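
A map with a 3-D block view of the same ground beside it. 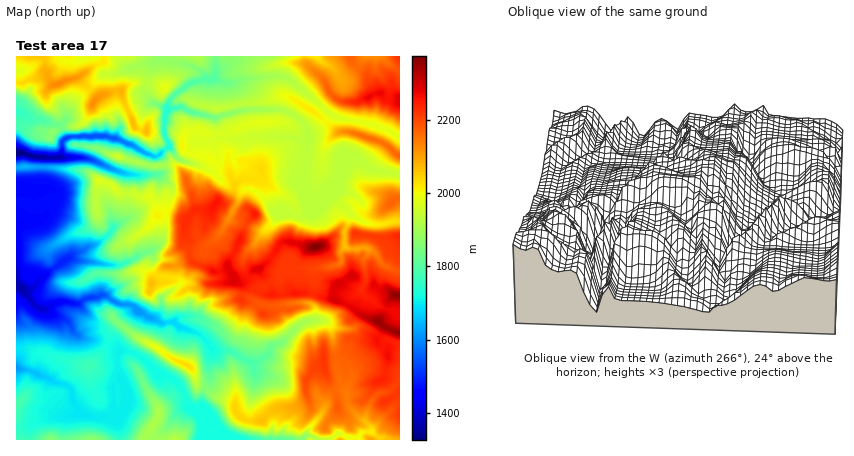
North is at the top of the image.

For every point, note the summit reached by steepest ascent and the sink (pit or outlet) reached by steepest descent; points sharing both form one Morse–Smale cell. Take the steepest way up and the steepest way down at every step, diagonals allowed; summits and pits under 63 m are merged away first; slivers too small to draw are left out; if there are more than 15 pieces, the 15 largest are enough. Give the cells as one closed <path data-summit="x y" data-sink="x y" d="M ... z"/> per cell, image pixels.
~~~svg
<path data-summit="316 246" data-sink="16 152" d="M216 79l-14 0-10 3-22 18-6 24 0 10 5 12-11 10-8-1-18-10-26-9-40 2-6-13-18-5-10 0-16-9 0 55 36 1 32 4 8 3 6 7 14 4 8 8 12 0 6 4 12-1 8 20 10-5 18 9-1 16 6 24-17 6-10 1-12 15-2 8-12 4-5 6-4 10-6 4 13-5 26 14 12-1 8 6 18 6 11 14-2 34-7 14-2 16 3 12-1 16 128 0 8-7 12 7 50 0 0-57-10 8-10 2-6 5-10 23-16-15-1-12-5-8-5-18-6-40-5-7-12-1 2-6-2-8-6-3-38 3-12-3-3-5 3-9 18-8 10-15 4-2 8 4 12 1 30-5 1-12 3-5 28 3 12 15 16 6 0-49-16 2-20-2-14-8-18-19-22 9-4-4-3-12 6-46-4-18-7-6-14-8-44 1-7-25z"/><path data-summit="316 246" data-sink="16 286" d="M52 167l-36 1 0 180 12 1 8 4 8-1 16 8 28 6 12-10 7-12-16-4 5-1 12-6 7-11-2-4 15-8 5-10 5-6 12-4 2-8 12-15 10-1 17-6-6-24 1-16-18-9-10 5-8-20-12 1-6-4-12 0-8-8-14-4-6-7-8-3z"/><path data-summit="58 84" data-sink="16 152" d="M214 56l-198 0 0 54 16 10 10 0 18 5 15-23 25-25 56-16-7 11-4 16 0 6 7 10-9 8-5 24-6 8 12 9 14 3 11-10-5-12 0-10 6-24 22-18 10-3 10 1 3-2z"/><path data-summit="400 98" data-sink="16 152" d="M400 56l-170 0-2 8-12 7-2 7 12 5 6 0 12-4 38-3 12 7 38 32 10 4 30 5 28 13z"/><path data-summit="400 156" data-sink="16 152" d="M282 76l-38 3-15 5 6 6 5 21 44-1 14 8 7 6 4 18-6 46 3 12 4 4 8-3 19-21 4-8 0-8 7-2 6-4 2 0 14 11 30 5 0-37-28-13-30-5-10-4-38-32z"/><path data-summit="188 366" data-sink="16 152" d="M136 309l-12 5-8 6 1 2-7 10-3 12 13 7 8 0 10 4 20 20 6 0 12 6 8 11 4 14 12 9 2-19 7-14 2-34-11-14-18-6-8-6-12 1z"/><path data-summit="176 440" data-sink="16 152" d="M128 351l-8 0-3 7 1 12 11 30-4 10-8 10 2 20 81 0 3-8-1-12-3-6-11-8-2-10-7-12-9-7-12-2-14-16z"/><path data-summit="94 102" data-sink="16 152" d="M156 61l-56 16-25 25-15 24 5 10 3 2 38-2 26 9 6-9 5-24 9-8-7-10 0-6 4-16z"/><path data-summit="378 322" data-sink="16 152" d="M346 247l-5 5-1 12-26 6 0 20-3 10 5 12-2 8 12 1 8 6 10 2 22-1 34 18 0-32-22-9-17-15 5-10-2-22 4-4 0-4-18-1z"/><path data-summit="400 296" data-sink="16 152" d="M330 324l-1 2 4 12 4 30 3 14 7 12 1 12 16 15 10-23 6-5 10-2 10-9 0-36-34-18-22 1z"/><path data-summit="392 202" data-sink="16 152" d="M356 158l-15 6-2 12-19 22 12-3 18 19 16 9 18 1 16-3 0-47-30-5z"/><path data-summit="316 246" data-sink="16 152" d="M108 345l-2 1-6 10-12 10-1 14-3 6-4 6-6 1-2 5 10 16 10 3 16-1 8 4 9-10 4-10-11-30-1-12 2-8z"/><path data-summit="92 440" data-sink="16 152" d="M82 413l-38 6-12 7-16 2 0 12 103 0-3-20-8-4-16 1z"/><path data-summit="400 296" data-sink="16 152" d="M292 264l-6 2-10 15-18 9-3 8 3 5 12 3 22-3 19 1 3-14 0-20-16-2z"/><path data-summit="316 246" data-sink="16 368" d="M28 349l-12 1 0 18 16 3 24 12 8 1 7 6 1 4 8-2 4-6 3-6 1-14-28-6-16-8-8 1z"/>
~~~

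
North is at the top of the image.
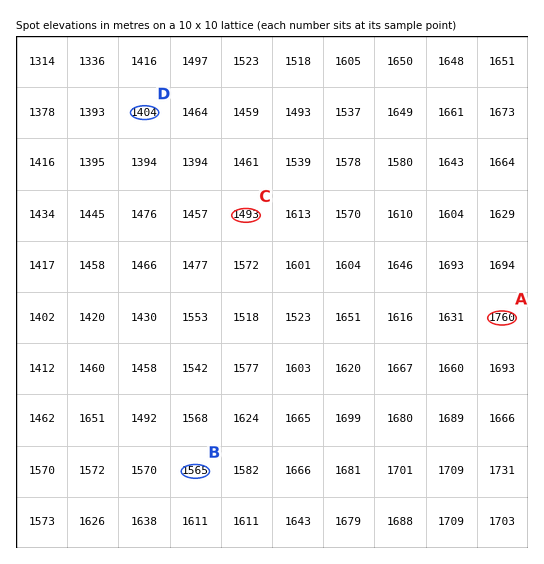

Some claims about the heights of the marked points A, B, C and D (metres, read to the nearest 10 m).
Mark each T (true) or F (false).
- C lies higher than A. F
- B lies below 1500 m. F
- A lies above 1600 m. T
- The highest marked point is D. F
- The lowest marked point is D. T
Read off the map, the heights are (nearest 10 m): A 1760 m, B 1560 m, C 1490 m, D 1400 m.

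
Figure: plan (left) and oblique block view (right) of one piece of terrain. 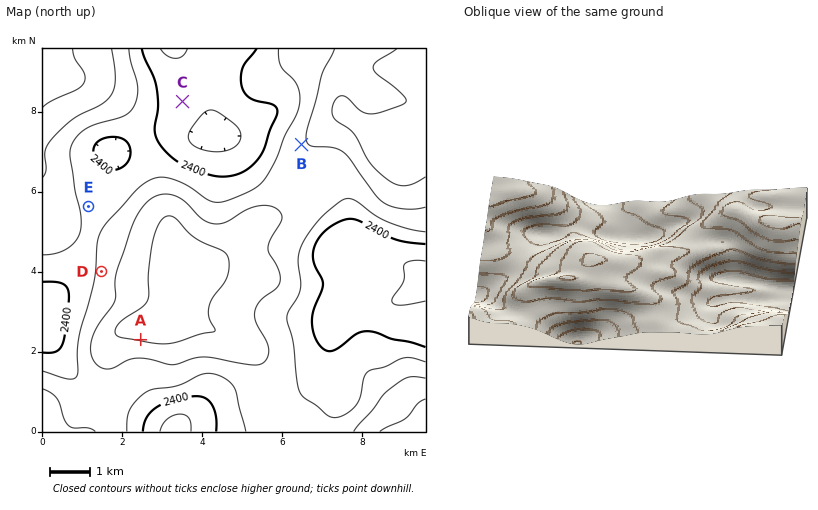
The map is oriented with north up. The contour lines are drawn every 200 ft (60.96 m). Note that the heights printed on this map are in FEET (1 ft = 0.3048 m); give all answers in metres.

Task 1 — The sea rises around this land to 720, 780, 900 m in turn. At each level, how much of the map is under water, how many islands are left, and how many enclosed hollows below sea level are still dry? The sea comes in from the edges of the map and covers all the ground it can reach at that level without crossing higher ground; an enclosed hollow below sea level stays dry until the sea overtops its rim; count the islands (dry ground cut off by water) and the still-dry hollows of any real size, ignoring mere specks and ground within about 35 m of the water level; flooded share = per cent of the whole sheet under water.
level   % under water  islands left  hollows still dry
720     16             0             0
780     36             0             0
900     83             1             0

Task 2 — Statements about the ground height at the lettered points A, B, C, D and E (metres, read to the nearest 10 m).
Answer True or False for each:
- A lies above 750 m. True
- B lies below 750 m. False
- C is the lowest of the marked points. True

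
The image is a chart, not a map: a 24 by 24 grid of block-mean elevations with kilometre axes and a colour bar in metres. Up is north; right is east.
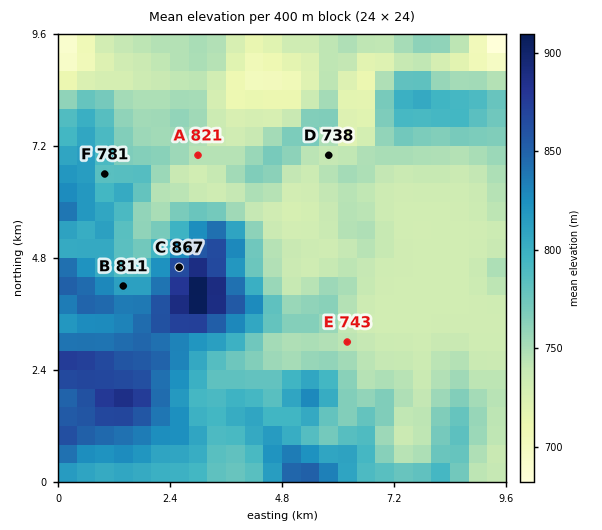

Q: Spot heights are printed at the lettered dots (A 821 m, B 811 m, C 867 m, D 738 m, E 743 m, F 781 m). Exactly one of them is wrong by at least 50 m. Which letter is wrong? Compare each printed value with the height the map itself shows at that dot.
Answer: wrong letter A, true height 746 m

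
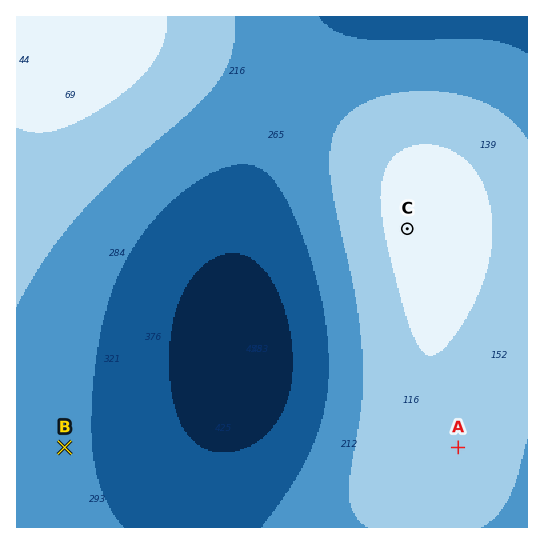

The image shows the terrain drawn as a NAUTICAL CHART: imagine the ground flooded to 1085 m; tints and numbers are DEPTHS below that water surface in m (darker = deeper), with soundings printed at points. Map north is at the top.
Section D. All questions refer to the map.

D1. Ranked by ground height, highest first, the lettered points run C A B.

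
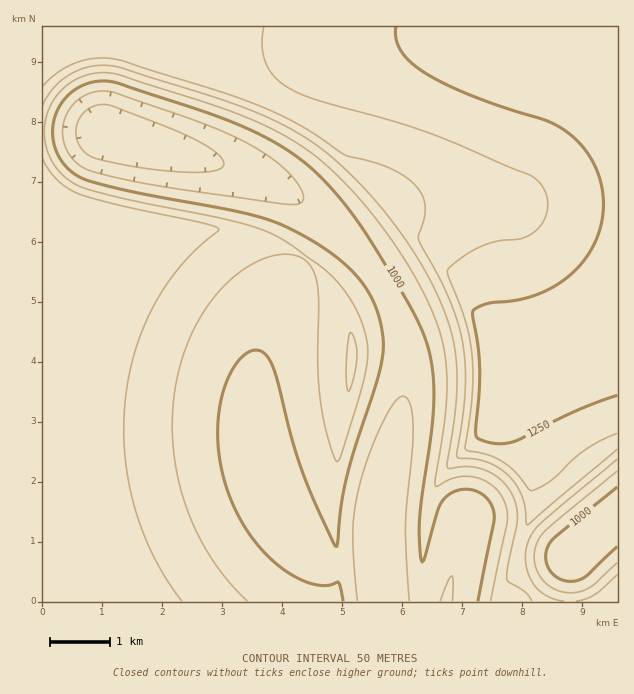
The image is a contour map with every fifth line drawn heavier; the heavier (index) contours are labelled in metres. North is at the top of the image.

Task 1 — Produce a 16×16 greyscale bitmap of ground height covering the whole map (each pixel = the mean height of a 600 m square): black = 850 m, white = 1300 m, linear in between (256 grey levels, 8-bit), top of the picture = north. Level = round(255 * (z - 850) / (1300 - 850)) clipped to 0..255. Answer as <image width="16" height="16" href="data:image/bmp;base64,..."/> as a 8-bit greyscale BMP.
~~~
<image width="16" height="16" href="data:image/bmp;base64,Qk02BQAAAAAAADYEAAAoAAAAEAAAABAAAAABAAgAAAAAAAABAAATCwAAEwsAAAABAAAAAAAAAAAAAAEBAQACAgIAAwMDAAQEBAAFBQUABgYGAAcHBwAICAgACQkJAAoKCgALCwsADAwMAA0NDQAODg4ADw8PABAQEAAREREAEhISABMTEwAUFBQAFRUVABYWFgAXFxcAGBgYABkZGQAaGhoAGxsbABwcHAAdHR0AHh4eAB8fHwAgICAAISEhACIiIgAjIyMAJCQkACUlJQAmJiYAJycnACgoKAApKSkAKioqACsrKwAsLCwALS0tAC4uLgAvLy8AMDAwADExMQAyMjIAMzMzADQ0NAA1NTUANjY2ADc3NwA4ODgAOTk5ADo6OgA7OzsAPDw8AD09PQA+Pj4APz8/AEBAQABBQUEAQkJCAENDQwBEREQARUVFAEZGRgBHR0cASEhIAElJSQBKSkoAS0tLAExMTABNTU0ATk5OAE9PTwBQUFAAUVFRAFJSUgBTU1MAVFRUAFVVVQBWVlYAV1dXAFhYWABZWVkAWlpaAFtbWwBcXFwAXV1dAF5eXgBfX18AYGBgAGFhYQBiYmIAY2NjAGRkZABlZWUAZmZmAGdnZwBoaGgAaWlpAGpqagBra2sAbGxsAG1tbQBubm4Ab29vAHBwcABxcXEAcnJyAHNzcwB0dHQAdXV1AHZ2dgB3d3cAeHh4AHl5eQB6enoAe3t7AHx8fAB9fX0Afn5+AH9/fwCAgIAAgYGBAIKCggCDg4MAhISEAIWFhQCGhoYAh4eHAIiIiACJiYkAioqKAIuLiwCMjIwAjY2NAI6OjgCPj48AkJCQAJGRkQCSkpIAk5OTAJSUlACVlZUAlpaWAJeXlwCYmJgAmZmZAJqamgCbm5sAnJycAJ2dnQCenp4An5+fAKCgoAChoaEAoqKiAKOjowCkpKQApaWlAKampgCnp6cAqKioAKmpqQCqqqoAq6urAKysrACtra0Arq6uAK+vrwCwsLAAsbGxALKysgCzs7MAtLS0ALW1tQC2trYAt7e3ALi4uAC5ubkAurq6ALu7uwC8vLwAvb29AL6+vgC/v78AwMDAAMHBwQDCwsIAw8PDAMTExADFxcUAxsbGAMfHxwDIyMgAycnJAMrKygDLy8sAzMzMAM3NzQDOzs4Az8/PANDQ0ADR0dEA0tLSANPT0wDU1NQA1dXVANbW1gDX19cA2NjYANnZ2QDa2toA29vbANzc3ADd3d0A3t7eAN/f3wDg4OAA4eHhAOLi4gDj4+MA5OTkAOXl5QDm5uYA5+fnAOjo6ADp6ekA6urqAOvr6wDs7OwA7e3tAO7u7gDv7+8A8PDwAPHx8QDy8vIA8/PzAPT09AD19fUA9vb2APf39wD4+PgA+fn5APr6+gD7+/sA/Pz8AP39/QD+/v4A////AJ+dmI5/bV5WRSdCPW2JZX2fnJSFcl5RUEInSj1fhEdJnpqPfWdUTFNFKE9FWKJ7TJ6Yi3hgT0xaUytNd43IvomemIp0XU1PY2c0RZ/g4NXGn5iKdV5PU2p6Q0SS7fDq4aCajXljVFdthlJKj+32+fainZKAa1xcbYJWVqDr8PX6pKGYiXdoY25vUmy+3+Lp86akn5SGd3BpU1qSxM7R2+moqKGTgm9ZR057qLjAxNDilGhOPTMvMkRxnqu2v8TP4lIZEBIbLEl4qLK6wsrQ2uhOFRwyTXGdu8LIztXc4unxjmBxk62+xsvS2N/m7PD096yusre8wsnQ2N/n7fL29/Y="/>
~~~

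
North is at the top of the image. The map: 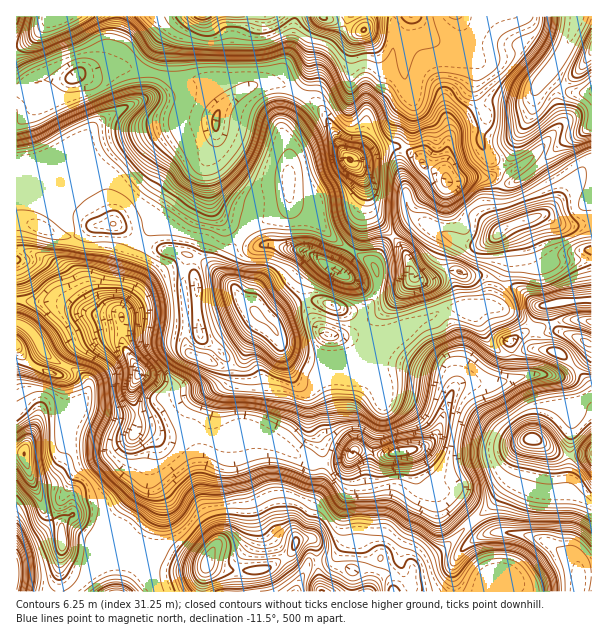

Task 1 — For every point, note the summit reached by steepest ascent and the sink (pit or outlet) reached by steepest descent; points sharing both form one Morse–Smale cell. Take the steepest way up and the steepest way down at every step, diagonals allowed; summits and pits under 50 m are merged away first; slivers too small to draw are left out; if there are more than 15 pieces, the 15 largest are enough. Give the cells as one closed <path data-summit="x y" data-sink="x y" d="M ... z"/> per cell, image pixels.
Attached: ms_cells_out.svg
<path data-summit="257 314" data-sink="350 159" d="M126 67l-12 0-22 6-11 0-12 6-21 0-32 11 0 132 20 2 21 11 8 1 12-1 15-9 21-3 13 7 18 16 42 8 1 6-3 6-2 13 4 24 0 42 6 10 32 12 12-3 8-8 16-38-22-22-12-21 0-12 9-20 7-9 12-10 27-12 7-6 2-7 6 6 18 5 6 15 16 16 33 19 5 6 4 9-2 19-3 6-11 10-18 0-24-9-18 0-23 12-9 10 7 10 6 17 10 10 10 6 12 6 8 0 15-8 7 2 29 19 10 11 1-13-3-11-6-10-9-8 2-2 27-20 50-24 27 0 16-2 3-3 7-21-10-5-24-1-7-5-9 0-21 11-9-2-5-4-10-25-31-36-5-11-2-21-6-13-14-14-9-15-9-22-16-19-31-16-21 0-20 7-15 12-2-8-11-15-36 0-15-6z"/><path data-summit="323 17" data-sink="350 159" d="M479 16l-362 0-1 13-7 28-7 7-20 8 10 1 13-5 21-1 35 7 15 6 36 0 11 15 2 8 6-6 18-11 11-2 21 0 31 16 12 11 16 36 10 13 10-2 18-8 20-4 21 11 6 9 18 8 4 7 11 0 15-5 15 2 14-11-16-14-5-9 0-10 6-18-12-21 1-29-9-10-19-8 13-4 8-8 11-18z"/><path data-summit="257 314" data-sink="138 374" d="M20 222l-4 2 1 76 19 2 20-1 39 13 26 1 1 29 17 27-7 18 6 25-1 14 10 2 15 6 35-3 19 6 14-1 6-5 13 0 23 7 40 23 10-1 0-16-12-21 0-17-3-15-13-15-11-22-3-17-11-15-9-6-16 38-11 10-9 1-9-3-11-6-12-3-5-5-5-71 2-13 3-6-1-6-42-8-18-16-13-7-21 3-15 9-12 1-8-1-21-11z"/><path data-summit="24 453" data-sink="138 374" d="M20 300l-4 0 0 153 9 3 6 24 9 17 3 12 8 9 11 8 6-9 7-1 29 10 16 2 14 10 20-26 2-18-6-14 2-36-16-13 2-17-6-25 7-18-17-27 0-26-2-4-25 0-12-2-27-11-20 1z"/><path data-summit="207 564" data-sink="138 374" d="M140 428l-3 0-1 3 16 13-2 36 6 14 0 13-4 8-19 24 9 9 4 10 6 6 16 6 32 0 4-2 3-4 15 6 35 1 12-3 16-10 9-9 2-12 12-19 12-32 1-23-9 0-40-23-23-7-13 0-6 5-14 1-19-6-35 3z"/><path data-summit="257 314" data-sink="401 452" d="M465 307l-19 1-23 11-34 18-22 17 9 8 6 10 3 11-1 13-10-11-29-19-7-2-15 8-8 0-22-12-11-12 12 30 13 15 3 15 0 17 10 16 3 22 21-1 10-11 38 3 33-8 11-11 14-39 8-11 10-3 27 2 17-6 0-24-9 0-8-5-8-10-13-27z"/><path data-summit="591 453" data-sink="401 452" d="M542 349l-15 0-14 5-1 24-3 2-14 4-27-2-10 3-8 11-14 39-11 11-16 4 3 3 8 27 8 8 21 8 24 24 20-16 17-22 4-8 6-22 10-13 6 0 16 12 14 5 18 0 8-3 0-63-8-12-21-23z"/><path data-summit="207 564" data-sink="401 452" d="M410 451l-18 3-38-3-10 11-22 2 0 15-4 16-10 23-12 19 1 4 12-3 7 7 5 47 6 0 4-4 9-21 10-5 10 3 6 5 2 14 0 8 18-18 6 0 18 9 2-13 7-8 25-14 30-27-25-25-21-8-8-8z"/><path data-summit="501 230" data-sink="350 159" d="M398 146l-20 4-26 11 12 18 4 25 5 11 31 36 10 25 5 4 9 2 21-11 9 0 7 5 18 0 17 6 6-18-1-15-6-13 0-3 6-5-6-18 0-19 5-9-7-6-24 0-15 5-11 0-4-7-18-8-6-9z"/><path data-summit="257 314" data-sink="336 270" d="M290 199l-2 7-7 6-32 16-14 15-9 20 0 12 12 21 29 28 21-17 14-6 18 0 24 9 21-2 8-8 5-12 0-13-4-9-9-8-29-17-16-16-6-15-18-5z"/><path data-summit="323 17" data-sink="578 17" d="M576 16l-96 0-11 20-8 8-13 4 19 8 9 10-1 29 12 21-6 18 0 10 5 9 12 11 5 2 5-5 9-24 15-26 3-21 6-10 23-27 10-23 3-9z"/><path data-summit="591 453" data-sink="578 591" d="M536 439l-6 0-7 7-11 31-19 27-19 17 11 13 22-2 35 8 28 16 8 11 1 10 12-1 1-121-32-1z"/><path data-summit="257 314" data-sink="578 17" d="M591 16l-14 1-3 13-10 23-26 31-4 12-2 15-15 26-9 24-6 6 8 6-6 7 2 2 7 0 14-7 36-33 15-6 14-11z"/><path data-summit="501 230" data-sink="138 374" d="M546 216l-9 0-25 8-13 9 7 24 0 7-6 18 21 8 16 16 54-6 1-76-26 2-12-4z"/><path data-summit="24 453" data-sink="578 591" d="M507 532l-13 0-15 4-21 18-6 12 3 26 123-1 0-24-8-11-28-16z"/>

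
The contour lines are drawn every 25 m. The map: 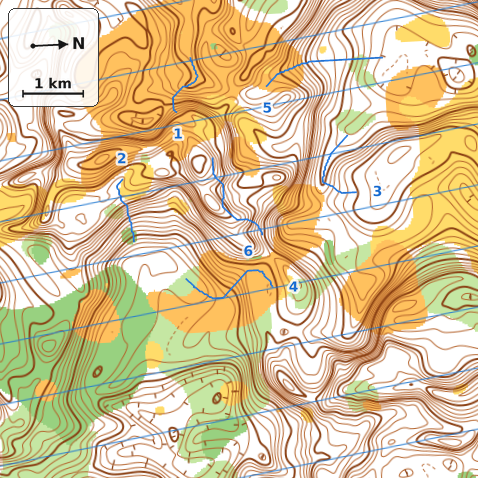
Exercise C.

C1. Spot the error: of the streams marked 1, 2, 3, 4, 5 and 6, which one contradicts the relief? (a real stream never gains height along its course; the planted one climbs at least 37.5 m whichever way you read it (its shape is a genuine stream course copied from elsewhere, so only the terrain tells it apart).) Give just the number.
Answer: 6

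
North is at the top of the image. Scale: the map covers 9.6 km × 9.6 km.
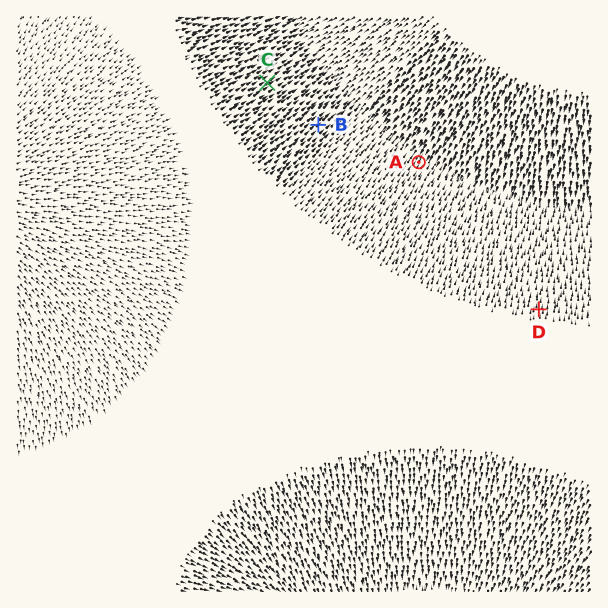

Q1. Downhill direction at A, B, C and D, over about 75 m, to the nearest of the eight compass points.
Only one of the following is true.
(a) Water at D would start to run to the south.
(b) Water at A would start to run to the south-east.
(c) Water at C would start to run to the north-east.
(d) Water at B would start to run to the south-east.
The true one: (c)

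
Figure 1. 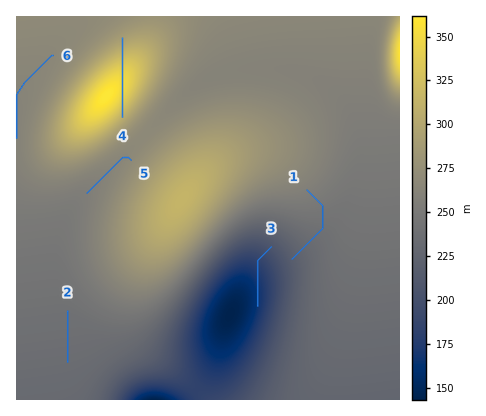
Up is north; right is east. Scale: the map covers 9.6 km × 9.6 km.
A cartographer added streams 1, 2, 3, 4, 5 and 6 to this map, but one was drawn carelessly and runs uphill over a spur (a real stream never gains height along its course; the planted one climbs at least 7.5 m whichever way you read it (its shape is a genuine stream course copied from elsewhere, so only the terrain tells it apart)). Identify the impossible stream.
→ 4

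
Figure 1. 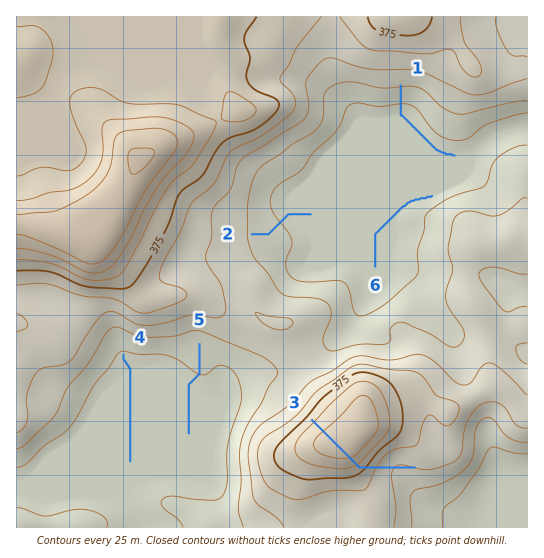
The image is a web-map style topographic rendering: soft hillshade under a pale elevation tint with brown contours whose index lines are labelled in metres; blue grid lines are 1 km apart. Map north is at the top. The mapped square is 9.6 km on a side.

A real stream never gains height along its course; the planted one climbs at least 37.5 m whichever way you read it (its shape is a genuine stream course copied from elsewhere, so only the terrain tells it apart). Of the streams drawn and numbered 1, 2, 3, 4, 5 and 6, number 3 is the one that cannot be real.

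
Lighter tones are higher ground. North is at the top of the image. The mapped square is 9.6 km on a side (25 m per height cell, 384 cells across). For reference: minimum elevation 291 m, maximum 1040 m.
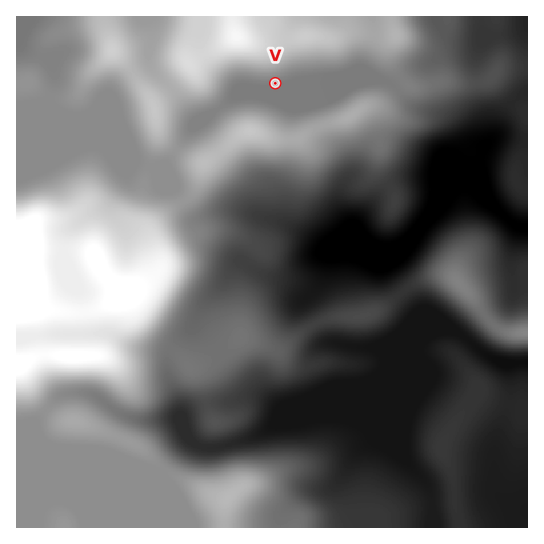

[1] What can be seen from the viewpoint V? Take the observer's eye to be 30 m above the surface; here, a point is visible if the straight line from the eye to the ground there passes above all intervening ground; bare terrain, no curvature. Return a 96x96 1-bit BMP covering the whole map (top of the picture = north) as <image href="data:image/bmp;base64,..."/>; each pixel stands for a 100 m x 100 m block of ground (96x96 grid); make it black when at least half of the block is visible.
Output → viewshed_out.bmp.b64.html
<image width="96" height="96" href="data:image/bmp;base64,Qk2+BAAAAAAAAD4AAAAoAAAAYAAAAGAAAAABAAEAAAAAAIAEAAATCwAAEwsAAAIAAAAAAAAA////AAAAAAAAAAAAAAAAAAAAAAAAAAAAAAAAAAAAAAAAAAAAAAAAAAAAAAAAAAAAAAAAAAAAAAAAAAAAAAAAAAAAAAAAAAAAAAAAAAAAAAAAAAAAAAAAAAAAAAAAAAAAAAAAAAAAAAAAAAAAAAAAAAAAAAAAAAAAAAAAAAAAAAAAAAAAAAAAAAAAAAAAAAAAAAAAAAAAAAAAAAAAAAAAAAAAAAAAAAAAAAAAAAAAAAAAAAAAAAAAAAAAAAAAAAAAAAAAAAAAAAAAAAAAAAAAAAAAAAAAAAAAAAAAAAAAAAAAAAAAAAAAAAAAAAAAAAAAAAAAAAAAAAAAAAAAAAAAAAAAAAAAAAAAAAAAAAAAAAAAAAAAAAAAAAAAAAAAAAAAAAAAAAAAAAAAAAAAAAAAAAAAAAAAAAAAAAAAAAAAAAAAAAAAAAAAAAAAAAAAAAAAAAAAAAAAAAAAAAAAAAAAAAAAAAAAAAAAAAAAAAAAAAAAAAAAAAAAAAAAAAAAAAAAAAAAAAAAAAAAAAAAAAAAAAAAAAAAAAAAAAAAAAAAAAAAAAAAAAAAAAAAAAAAAAAAAAAAAAAAAAAAAAAAAAAAAAAAAAAAAAAAAAAAAAAAAAAAAAAAAAAAAAAAAAAAAAAAAAAAAAAAAAAAAAAAAAAAAAAAAAAAAAAAAAAAAAAAAAAAAAAAAAAAAAAAAAAAAAAAAAAAAAAAAABgAAAAAAAAAAAAAAAwAAAAAAAAAAAAAAAwAAAAAAAAAAAAAAA4AAAAAAAAAAAAAAA4AAAAAAAAAAAAAAA8AAAAAAAAAAAAAAA8AAAAAAAAAAAAAAA+AAAAAAAAAAAAAAA/AAAAAAAAAAAAAAA/wAAAAAAAAAAAAAA//AAAAAAAAAAAAAD//AAAAAAAAAAAAAA//gAAAAAAAAAAAAAf/gAAAAAAAAAAAACf/wAAAAAAAAAAAAD//4AAAAAAAAAAAAAfj8AAAAAAAAAAAAAAD8AAAAAAAAAAAAAAD8AAAAAAAAAAAAAAD8AAAAAAAAAAAAAAAwAAAAAAAAAAAAAAAAAAAAAAAAAAAAAAAAAAAAAAAAAAAAAAAAAAAAAAAAAAAAAAAAAAAAAAAAAAAAAAAAAAAAAAAAAAAAAAAAAAAAAAAAAAAAAAAAAMAAAAAAAAAAAAAAAeAAAAAAAAAAAAAAAfAAB4AAAAAAAAAAAfAAP+AAAAAAAAAAAfwB//gAAAAAAAAAA/4P//+AAAAAAAAAA/+f///gAAAAAAAAA/j////wAAAAAAAAA4H////4AAAAAAAAAAH////8AAAAAAAAAAH////+AAAAAAAAAAH/////BAAAAAAAAAP/////+AAAAAAAAAP/////8AAAAAAAAAP/////4AAAAAAAAAP///+PwAAAAAAAAAD///+HwAAAAAAAAAA///+DwAAAAAAAAAAPgf8D4AAAAAAAAAAAAH4B4AAAAAAAAAAAAAAA4AAAAAAAAAAAAAAAIAAAAAAAAAAAAAAAAAAAAAAAAAAAAAAAAAAAAAAAAAAAAAAAAAAAA="/>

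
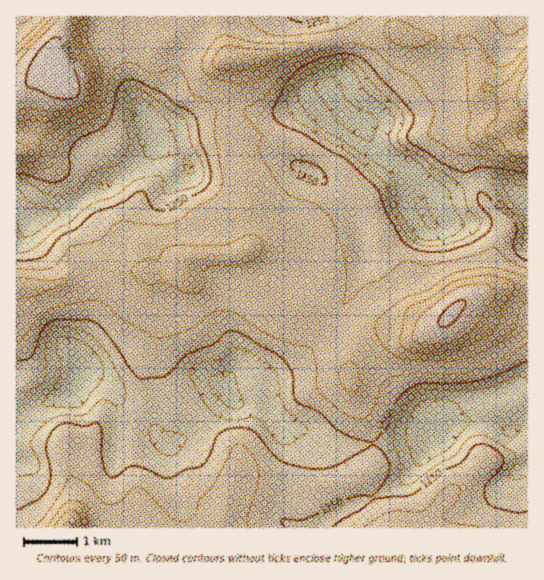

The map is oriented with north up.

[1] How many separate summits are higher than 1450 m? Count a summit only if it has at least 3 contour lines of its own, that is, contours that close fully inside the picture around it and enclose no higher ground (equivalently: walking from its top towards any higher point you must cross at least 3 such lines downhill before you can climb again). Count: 1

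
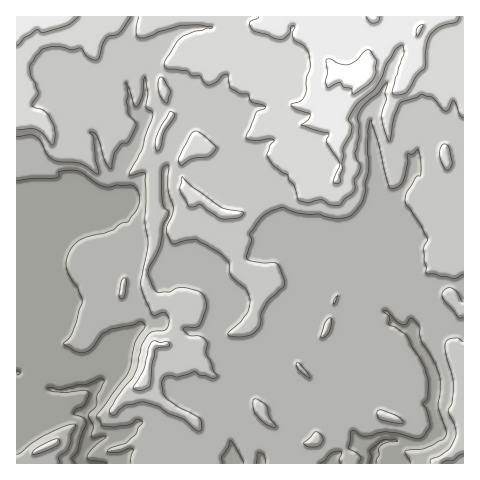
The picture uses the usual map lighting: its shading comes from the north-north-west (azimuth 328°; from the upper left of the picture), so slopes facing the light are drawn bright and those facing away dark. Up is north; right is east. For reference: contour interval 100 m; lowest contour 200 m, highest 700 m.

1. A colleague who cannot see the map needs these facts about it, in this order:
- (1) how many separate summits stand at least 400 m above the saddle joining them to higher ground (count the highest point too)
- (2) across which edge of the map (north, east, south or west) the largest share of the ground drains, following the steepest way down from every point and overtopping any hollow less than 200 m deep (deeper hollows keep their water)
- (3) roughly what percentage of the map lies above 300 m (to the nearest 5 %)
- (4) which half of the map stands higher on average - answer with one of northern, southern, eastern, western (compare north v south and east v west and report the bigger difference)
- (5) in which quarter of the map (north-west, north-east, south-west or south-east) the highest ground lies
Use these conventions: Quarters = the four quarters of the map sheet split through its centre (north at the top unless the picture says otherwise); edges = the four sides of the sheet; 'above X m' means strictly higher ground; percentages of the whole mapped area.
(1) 1 summit rises at least 400 m above its surroundings.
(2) Most of the ground drains across the southern edge.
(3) Ground above 300 m makes up about 85 % of the sheet.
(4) On average the northern half of the map is the higher ground.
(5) The highest ground is in the north-east quarter.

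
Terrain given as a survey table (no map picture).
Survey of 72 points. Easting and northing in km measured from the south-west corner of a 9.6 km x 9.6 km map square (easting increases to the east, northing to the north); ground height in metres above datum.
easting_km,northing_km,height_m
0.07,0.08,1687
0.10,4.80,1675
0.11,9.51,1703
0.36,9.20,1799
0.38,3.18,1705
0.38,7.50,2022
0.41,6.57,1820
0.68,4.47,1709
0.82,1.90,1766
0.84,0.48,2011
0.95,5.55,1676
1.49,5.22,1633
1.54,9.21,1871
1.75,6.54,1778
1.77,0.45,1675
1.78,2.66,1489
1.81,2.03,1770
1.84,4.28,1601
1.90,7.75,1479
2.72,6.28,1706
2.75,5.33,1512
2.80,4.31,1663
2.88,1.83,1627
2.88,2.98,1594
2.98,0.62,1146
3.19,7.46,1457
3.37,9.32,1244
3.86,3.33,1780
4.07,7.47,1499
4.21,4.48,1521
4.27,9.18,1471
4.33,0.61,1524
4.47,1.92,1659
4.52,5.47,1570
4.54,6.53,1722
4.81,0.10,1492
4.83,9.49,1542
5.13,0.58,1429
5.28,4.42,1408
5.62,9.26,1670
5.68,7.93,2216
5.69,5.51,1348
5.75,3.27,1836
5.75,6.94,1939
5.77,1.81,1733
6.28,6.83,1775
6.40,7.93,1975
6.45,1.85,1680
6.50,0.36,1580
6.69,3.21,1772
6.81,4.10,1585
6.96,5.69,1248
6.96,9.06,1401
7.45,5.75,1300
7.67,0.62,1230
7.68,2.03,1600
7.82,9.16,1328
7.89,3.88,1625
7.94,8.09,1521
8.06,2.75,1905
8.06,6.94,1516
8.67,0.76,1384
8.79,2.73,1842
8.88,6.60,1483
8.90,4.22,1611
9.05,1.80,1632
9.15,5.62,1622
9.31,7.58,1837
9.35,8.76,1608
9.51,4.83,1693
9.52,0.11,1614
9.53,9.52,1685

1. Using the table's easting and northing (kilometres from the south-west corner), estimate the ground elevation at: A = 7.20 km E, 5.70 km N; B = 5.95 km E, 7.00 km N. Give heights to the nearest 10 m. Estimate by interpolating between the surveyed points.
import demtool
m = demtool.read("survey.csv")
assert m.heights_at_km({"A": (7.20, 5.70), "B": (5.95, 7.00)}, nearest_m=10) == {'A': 1210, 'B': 2000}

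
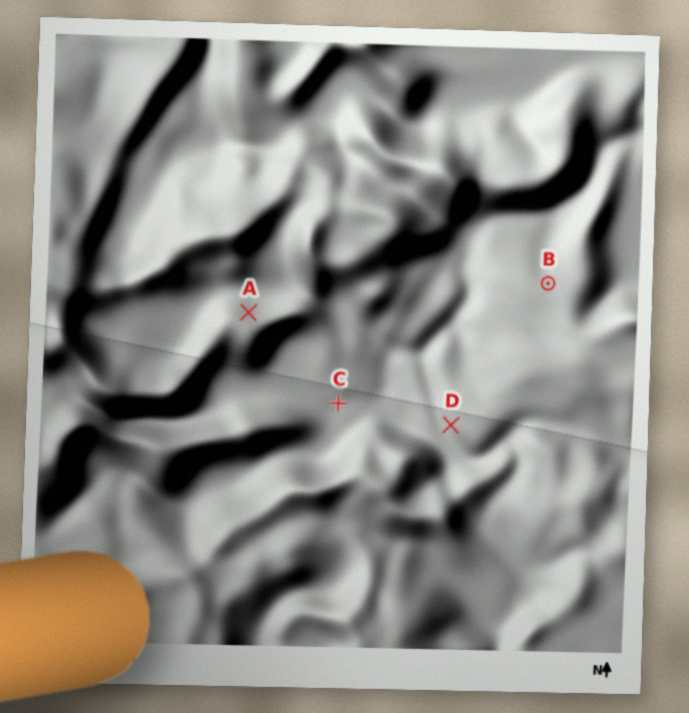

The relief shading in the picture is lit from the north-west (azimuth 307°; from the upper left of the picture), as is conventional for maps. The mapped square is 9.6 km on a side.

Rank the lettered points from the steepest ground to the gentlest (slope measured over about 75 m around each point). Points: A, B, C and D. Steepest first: A D B C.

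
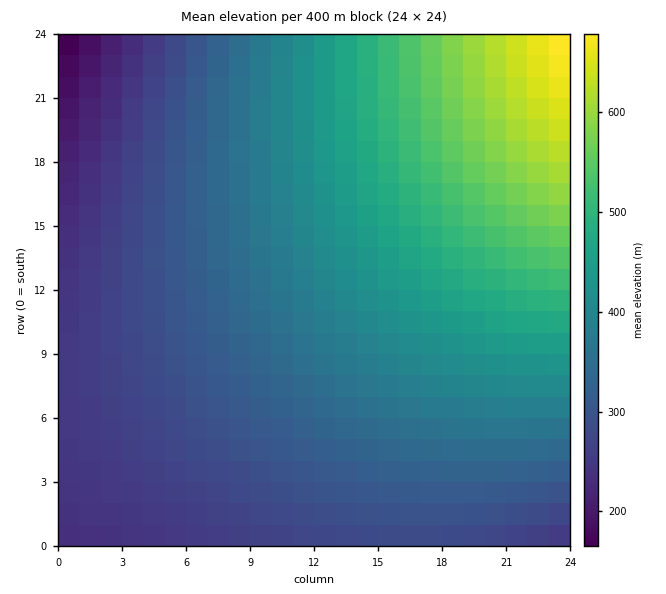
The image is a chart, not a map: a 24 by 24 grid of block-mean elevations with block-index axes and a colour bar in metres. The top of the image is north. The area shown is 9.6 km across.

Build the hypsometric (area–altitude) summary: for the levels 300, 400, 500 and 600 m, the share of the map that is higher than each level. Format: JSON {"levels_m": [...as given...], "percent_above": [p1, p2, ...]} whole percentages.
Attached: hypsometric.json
{"levels_m": [300, 400, 500, 600], "percent_above": [66, 34, 15, 4]}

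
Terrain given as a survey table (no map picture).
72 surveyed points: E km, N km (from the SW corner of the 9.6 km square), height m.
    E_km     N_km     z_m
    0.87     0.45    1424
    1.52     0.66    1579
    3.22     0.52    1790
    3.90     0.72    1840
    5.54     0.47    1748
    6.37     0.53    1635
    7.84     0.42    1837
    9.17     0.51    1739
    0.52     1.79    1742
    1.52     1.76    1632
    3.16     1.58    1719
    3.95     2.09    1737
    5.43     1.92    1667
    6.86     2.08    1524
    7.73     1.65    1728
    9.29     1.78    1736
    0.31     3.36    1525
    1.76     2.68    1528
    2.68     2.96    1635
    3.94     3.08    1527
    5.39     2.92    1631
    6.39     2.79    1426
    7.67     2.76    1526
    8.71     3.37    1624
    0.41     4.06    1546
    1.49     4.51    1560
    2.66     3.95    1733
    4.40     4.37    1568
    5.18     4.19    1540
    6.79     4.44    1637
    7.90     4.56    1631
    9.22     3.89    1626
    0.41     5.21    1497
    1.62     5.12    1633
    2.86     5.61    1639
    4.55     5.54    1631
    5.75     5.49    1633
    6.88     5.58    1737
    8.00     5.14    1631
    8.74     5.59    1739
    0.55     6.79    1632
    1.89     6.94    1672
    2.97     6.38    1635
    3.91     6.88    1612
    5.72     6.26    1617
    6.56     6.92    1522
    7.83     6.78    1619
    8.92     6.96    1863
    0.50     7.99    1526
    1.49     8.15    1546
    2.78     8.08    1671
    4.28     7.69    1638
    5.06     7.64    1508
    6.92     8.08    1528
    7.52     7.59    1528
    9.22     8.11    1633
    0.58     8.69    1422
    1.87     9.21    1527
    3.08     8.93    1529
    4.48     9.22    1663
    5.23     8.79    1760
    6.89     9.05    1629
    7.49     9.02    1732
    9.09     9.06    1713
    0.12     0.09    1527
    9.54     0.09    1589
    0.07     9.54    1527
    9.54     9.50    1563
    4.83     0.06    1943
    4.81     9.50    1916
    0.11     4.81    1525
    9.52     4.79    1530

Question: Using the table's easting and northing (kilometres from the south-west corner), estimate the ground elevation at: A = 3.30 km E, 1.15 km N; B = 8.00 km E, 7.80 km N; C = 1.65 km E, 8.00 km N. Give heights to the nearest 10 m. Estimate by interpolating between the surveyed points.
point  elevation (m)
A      1740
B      1620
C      1620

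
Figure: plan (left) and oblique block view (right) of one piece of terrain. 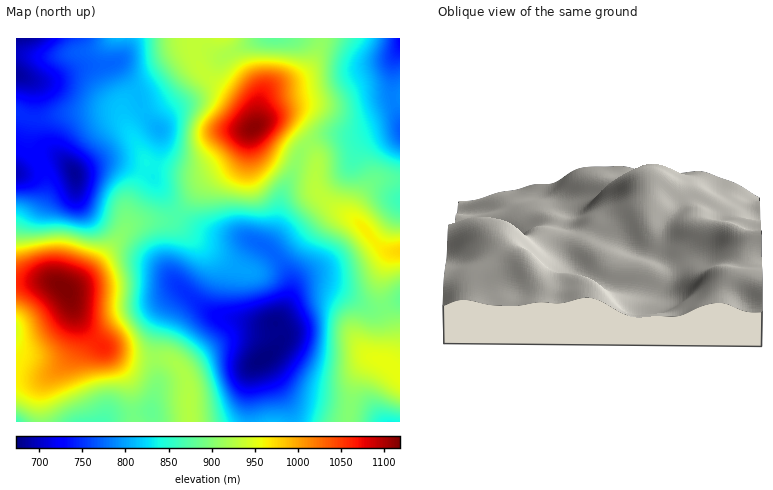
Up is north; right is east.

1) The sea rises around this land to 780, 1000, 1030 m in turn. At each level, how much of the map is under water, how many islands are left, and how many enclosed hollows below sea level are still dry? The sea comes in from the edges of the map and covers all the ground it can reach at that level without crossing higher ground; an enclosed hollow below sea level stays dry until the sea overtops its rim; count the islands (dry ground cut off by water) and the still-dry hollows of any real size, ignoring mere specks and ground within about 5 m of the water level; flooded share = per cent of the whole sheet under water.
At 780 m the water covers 10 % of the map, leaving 0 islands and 1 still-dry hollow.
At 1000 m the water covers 89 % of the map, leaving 1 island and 0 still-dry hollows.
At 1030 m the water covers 92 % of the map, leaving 1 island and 0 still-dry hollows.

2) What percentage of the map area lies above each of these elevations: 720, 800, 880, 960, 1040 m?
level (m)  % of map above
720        94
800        72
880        47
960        17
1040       7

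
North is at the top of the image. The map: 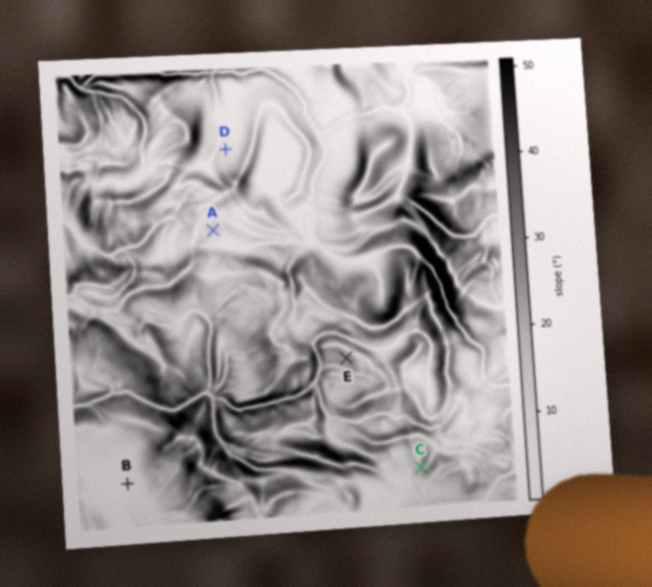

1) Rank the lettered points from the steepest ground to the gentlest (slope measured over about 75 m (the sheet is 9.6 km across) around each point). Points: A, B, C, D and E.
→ E C A D B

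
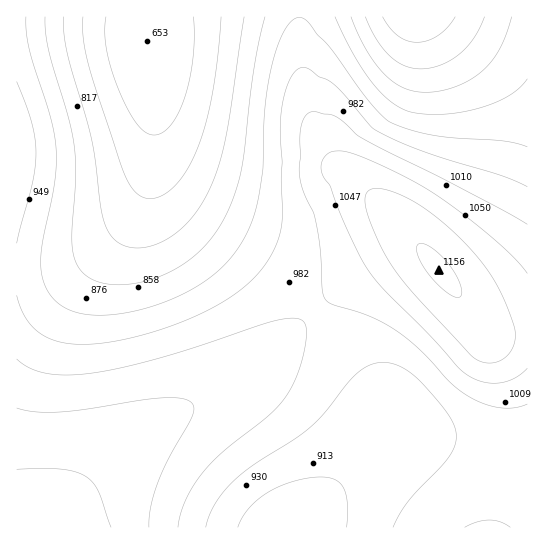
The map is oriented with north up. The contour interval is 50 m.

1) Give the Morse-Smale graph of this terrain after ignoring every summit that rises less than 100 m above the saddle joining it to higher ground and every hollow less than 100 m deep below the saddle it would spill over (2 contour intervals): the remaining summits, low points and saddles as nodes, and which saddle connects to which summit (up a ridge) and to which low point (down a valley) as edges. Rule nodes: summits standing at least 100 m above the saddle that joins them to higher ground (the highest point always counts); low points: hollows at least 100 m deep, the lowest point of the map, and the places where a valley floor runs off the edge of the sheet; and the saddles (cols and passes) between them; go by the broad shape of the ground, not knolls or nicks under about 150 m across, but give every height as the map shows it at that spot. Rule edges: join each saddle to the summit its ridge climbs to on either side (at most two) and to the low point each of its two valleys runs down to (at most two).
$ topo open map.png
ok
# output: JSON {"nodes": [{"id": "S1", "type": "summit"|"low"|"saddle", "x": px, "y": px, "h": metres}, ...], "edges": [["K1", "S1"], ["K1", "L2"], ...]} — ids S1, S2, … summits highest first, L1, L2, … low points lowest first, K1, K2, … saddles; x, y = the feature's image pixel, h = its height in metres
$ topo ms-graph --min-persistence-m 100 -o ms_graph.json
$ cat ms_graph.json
{"nodes": [
{"id": "S1", "type": "summit", "x": 439, "y": 270, "h": 1156},
{"id": "S2", "type": "summit", "x": 33, "y": 527, "h": 1141},
{"id": "L1", "type": "low", "x": 147, "y": 41, "h": 653},
{"id": "L2", "type": "low", "x": 414, "y": 17, "h": 664},
{"id": "L3", "type": "low", "x": 287, "y": 527, "h": 865},
{"id": "K1", "type": "saddle", "x": 315, "y": 310, "h": 998},
{"id": "K2", "type": "saddle", "x": 299, "y": 17, "h": 899}],
"edges": [["K1", "S1"], ["K1", "S2"], ["K1", "L1"], ["K1", "L3"], ["K2", "S1"], ["K2", "L1"], ["K2", "L2"]]}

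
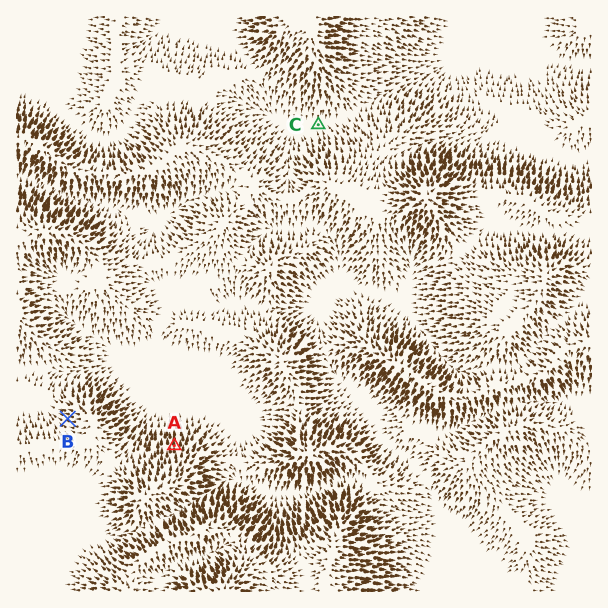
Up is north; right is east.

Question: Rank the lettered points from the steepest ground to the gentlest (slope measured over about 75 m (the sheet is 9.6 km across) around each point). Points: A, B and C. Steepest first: A B C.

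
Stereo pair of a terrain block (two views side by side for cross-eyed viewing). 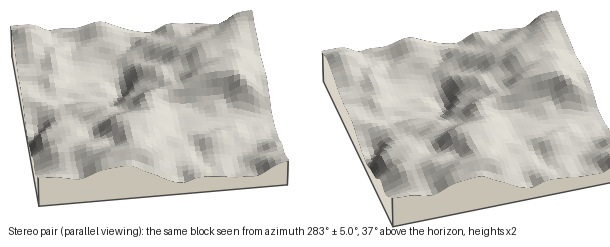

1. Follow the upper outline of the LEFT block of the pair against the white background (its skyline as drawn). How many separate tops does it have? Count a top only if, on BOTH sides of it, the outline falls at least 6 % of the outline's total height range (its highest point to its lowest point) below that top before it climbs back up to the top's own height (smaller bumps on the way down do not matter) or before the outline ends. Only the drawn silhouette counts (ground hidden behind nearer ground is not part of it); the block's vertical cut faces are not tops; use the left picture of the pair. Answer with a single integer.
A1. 2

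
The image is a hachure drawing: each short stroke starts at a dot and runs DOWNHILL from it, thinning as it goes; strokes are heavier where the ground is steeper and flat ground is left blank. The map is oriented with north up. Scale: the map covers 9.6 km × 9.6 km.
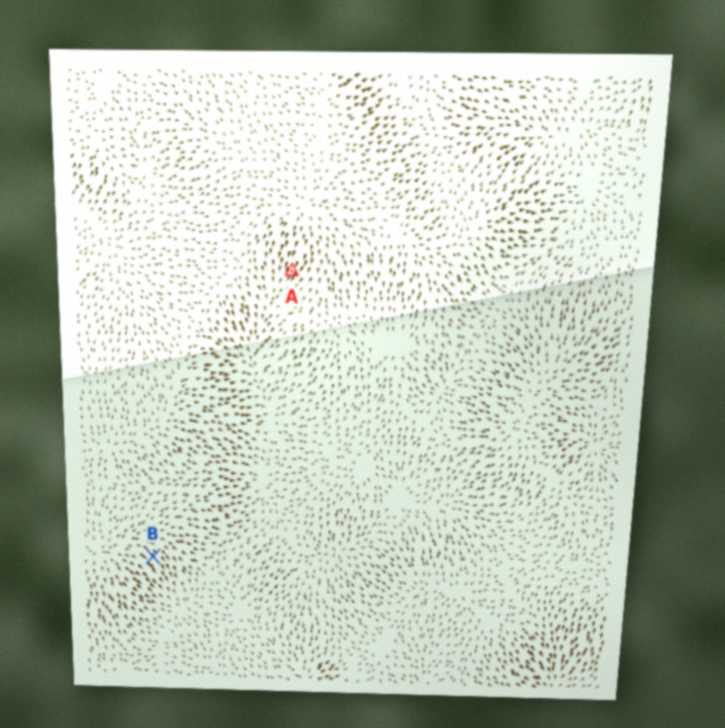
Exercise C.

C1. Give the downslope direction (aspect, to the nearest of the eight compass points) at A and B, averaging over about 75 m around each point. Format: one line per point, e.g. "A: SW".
A: SW
B: SE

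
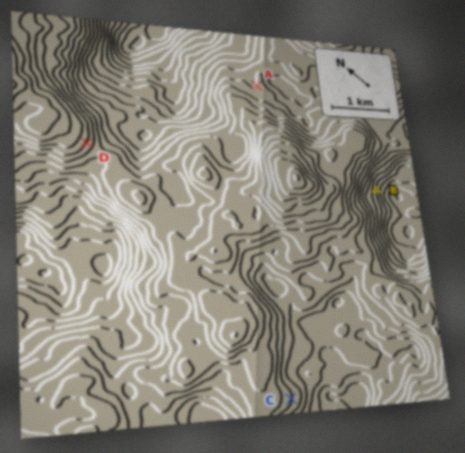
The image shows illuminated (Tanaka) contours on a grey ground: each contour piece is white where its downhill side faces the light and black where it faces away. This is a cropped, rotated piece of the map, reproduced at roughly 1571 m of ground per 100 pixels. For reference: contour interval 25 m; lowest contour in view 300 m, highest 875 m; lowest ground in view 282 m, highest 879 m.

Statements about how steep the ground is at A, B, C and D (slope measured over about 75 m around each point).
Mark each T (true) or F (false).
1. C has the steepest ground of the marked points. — F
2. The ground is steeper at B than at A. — T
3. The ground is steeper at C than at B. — F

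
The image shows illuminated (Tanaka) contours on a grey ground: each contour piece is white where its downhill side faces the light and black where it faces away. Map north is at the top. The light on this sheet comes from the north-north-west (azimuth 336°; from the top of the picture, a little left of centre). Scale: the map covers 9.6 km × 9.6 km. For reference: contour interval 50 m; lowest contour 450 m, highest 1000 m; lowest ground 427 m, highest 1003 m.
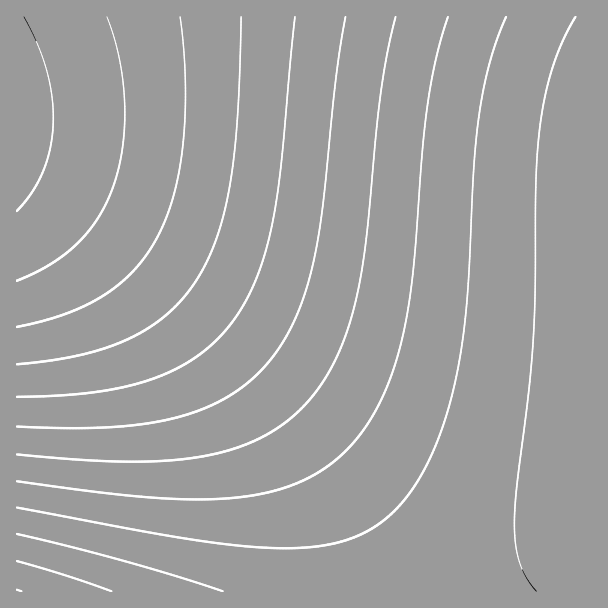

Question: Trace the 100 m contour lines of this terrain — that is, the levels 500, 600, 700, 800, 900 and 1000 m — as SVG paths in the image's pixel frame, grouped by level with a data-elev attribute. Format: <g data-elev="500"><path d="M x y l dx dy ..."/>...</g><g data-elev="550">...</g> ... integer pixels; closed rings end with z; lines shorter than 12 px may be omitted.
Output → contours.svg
<g data-elev="500"><path d="M107 17l12 40 6 45-2 44-9 39-15 31-9 14-12 13-27 21-34 17"/></g><g data-elev="600"><path d="M241 17l-3 99-8 69-6 28-8 26-9 22-11 20-13 18-16 15-18 14-21 11-23 9-25 7-29 5-34 4"/></g><g data-elev="700"><path d="M345 17l-9 64-14 131-8 49-8 29-10 27-11 22-15 21-19 20-21 16-25 12-28 9-31 7-36 3-42 1-51-1"/></g><g data-elev="800"><path d="M448 17l-12 42-9 46-5 47-9 120-10 64-10 33-12 30-14 26-17 22-23 20-27 15-30 10-34 6-39 1-45-1-54-6-81-11"/></g><g data-elev="900"><path d="M223 591l-98-30-108-27"/><path d="M576 17l-15 28-12 33-7 36-5 41-4 184-4 54-13 96-2 35 2 21 4 18 6 15 10 13"/></g>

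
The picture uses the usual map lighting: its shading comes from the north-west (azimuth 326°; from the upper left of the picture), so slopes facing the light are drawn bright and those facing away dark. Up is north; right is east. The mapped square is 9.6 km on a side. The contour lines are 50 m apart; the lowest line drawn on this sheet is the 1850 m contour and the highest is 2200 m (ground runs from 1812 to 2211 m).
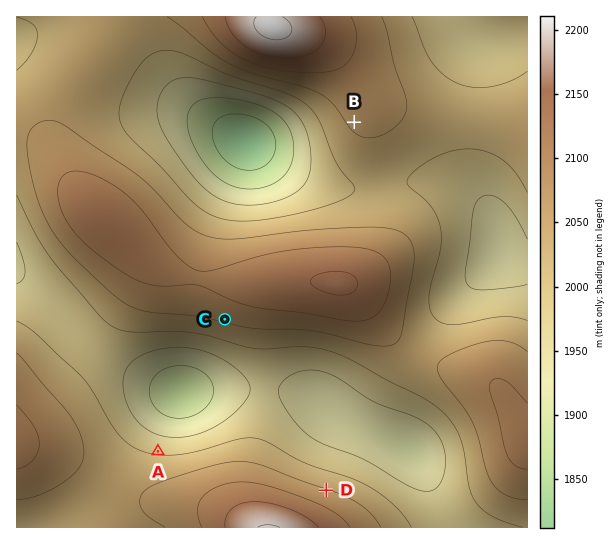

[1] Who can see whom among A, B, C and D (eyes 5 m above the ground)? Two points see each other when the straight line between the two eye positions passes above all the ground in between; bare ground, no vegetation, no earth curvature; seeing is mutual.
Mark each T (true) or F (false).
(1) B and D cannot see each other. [T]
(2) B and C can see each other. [F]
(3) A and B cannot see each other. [T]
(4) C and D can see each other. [T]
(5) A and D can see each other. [F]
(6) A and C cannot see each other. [F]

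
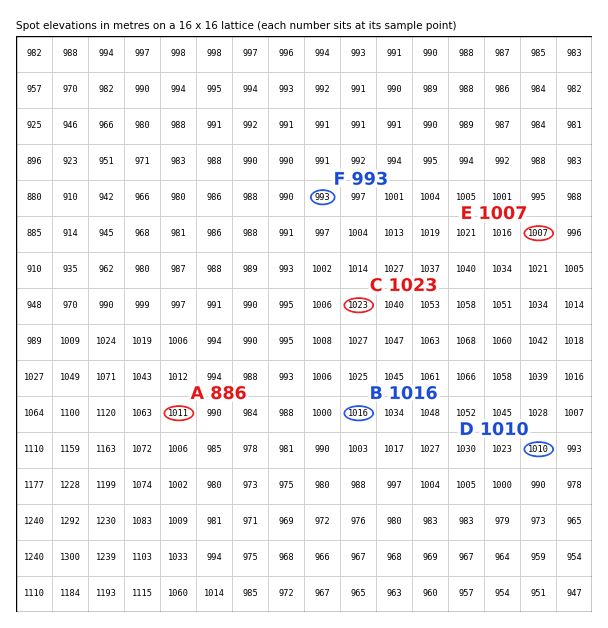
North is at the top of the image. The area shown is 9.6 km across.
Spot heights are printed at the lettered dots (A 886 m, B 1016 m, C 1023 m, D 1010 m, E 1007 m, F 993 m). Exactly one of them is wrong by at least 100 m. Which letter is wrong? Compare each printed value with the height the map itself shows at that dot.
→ A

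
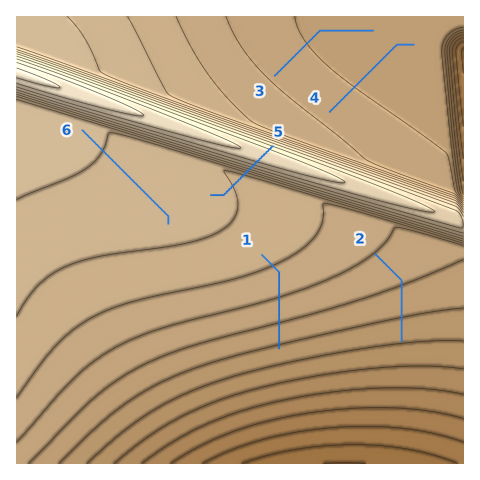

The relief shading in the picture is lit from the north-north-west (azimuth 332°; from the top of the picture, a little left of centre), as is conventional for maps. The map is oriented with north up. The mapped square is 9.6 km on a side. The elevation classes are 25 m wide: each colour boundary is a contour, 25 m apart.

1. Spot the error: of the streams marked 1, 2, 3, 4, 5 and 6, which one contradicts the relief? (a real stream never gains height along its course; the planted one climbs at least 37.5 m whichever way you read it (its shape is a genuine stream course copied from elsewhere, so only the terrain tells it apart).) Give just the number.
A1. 5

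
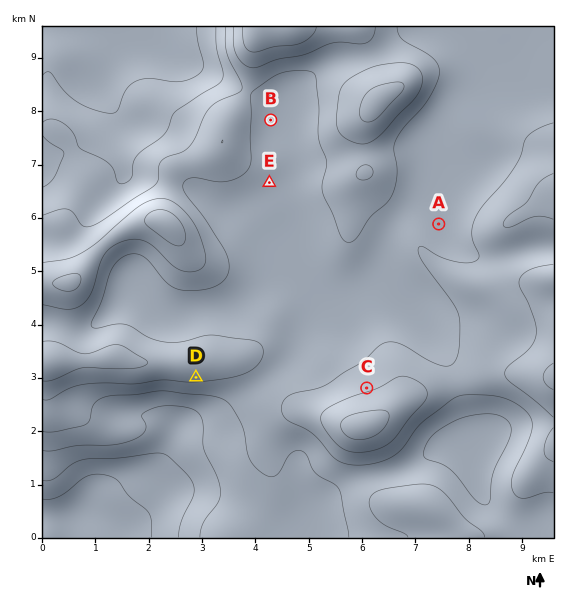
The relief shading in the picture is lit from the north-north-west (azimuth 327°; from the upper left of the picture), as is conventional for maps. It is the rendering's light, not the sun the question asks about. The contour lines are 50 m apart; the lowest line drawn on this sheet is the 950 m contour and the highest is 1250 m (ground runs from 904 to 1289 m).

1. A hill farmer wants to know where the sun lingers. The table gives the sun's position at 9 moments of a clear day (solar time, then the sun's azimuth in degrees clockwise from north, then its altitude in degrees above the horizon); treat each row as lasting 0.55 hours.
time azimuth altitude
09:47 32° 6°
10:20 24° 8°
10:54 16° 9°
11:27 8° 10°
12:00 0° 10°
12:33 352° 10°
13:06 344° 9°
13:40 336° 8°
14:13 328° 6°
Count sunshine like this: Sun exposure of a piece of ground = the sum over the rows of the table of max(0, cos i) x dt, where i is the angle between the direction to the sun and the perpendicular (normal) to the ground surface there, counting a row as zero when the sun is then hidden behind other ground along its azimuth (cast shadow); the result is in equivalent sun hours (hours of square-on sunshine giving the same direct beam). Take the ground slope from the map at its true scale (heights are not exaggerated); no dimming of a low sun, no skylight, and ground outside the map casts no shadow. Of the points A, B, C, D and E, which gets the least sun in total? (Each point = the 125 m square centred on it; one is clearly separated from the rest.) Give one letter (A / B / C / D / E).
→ D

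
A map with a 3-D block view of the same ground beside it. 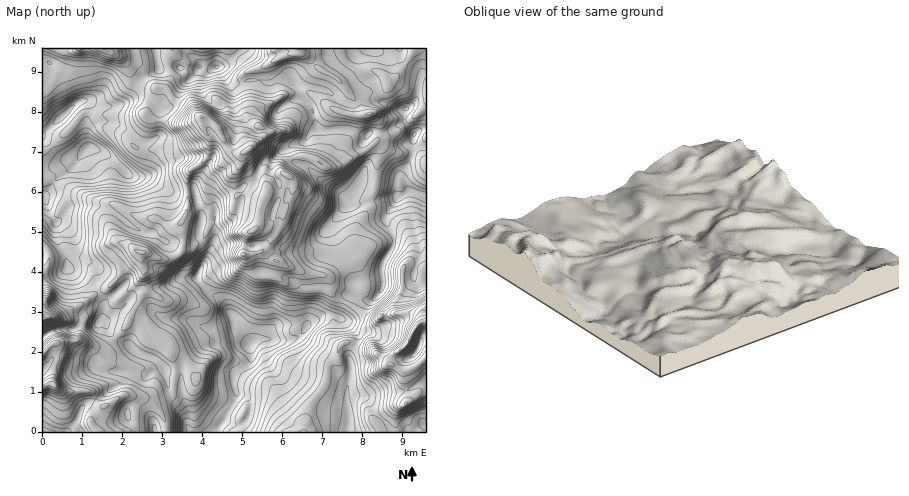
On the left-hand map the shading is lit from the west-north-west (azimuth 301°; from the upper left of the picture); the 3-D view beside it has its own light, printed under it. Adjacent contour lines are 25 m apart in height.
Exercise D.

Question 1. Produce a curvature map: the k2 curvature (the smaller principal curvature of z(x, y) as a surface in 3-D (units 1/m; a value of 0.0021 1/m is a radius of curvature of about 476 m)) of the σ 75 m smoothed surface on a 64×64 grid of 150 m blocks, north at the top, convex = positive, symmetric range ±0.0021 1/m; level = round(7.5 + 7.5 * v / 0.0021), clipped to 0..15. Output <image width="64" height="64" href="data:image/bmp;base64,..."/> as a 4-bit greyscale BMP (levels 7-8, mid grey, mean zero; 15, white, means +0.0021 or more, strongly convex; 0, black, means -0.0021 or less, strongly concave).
<image width="64" height="64" href="data:image/bmp;base64,Qk12CAAAAAAAAHYAAAAoAAAAQAAAAEAAAAABAAQAAAAAAAAIAAATCwAAEwsAABAAAAAAAAAAAAAAABEREQAiIiIAMzMzAERERABVVVUAZmZmAHd3dwCIiIgAmZmZAKqqqgC7u7sAzMzMAN3d3QDu7u4A////ADV2V0ZndmdWhwV4cjZ2U2dmVniHdmd3Z3dVVnd3Z2dVZ5hjOYZVRVZ1FYhhSHZ0NVRGd4h2eIdnd1RXmHREVlN4mYMYdWZUV3Q2iEJXdnZFiDV3eHeId2eHU1iXRFMRNXd3dQVnh2NXZWeGNWd3ZlN4VXd3d3d3Z3dTaIVGZmMjZmZmIliYdEZ3d3VmZ3ZmZFhVd3d3d3d3d1RndVd62VUkRnVTIkd2Z3eIdXRodmZ1Nld3d3d4d3d3VWVWZ3eYd1V3ZniGI3mHd4hmdImXRoY1eHd3d3d3eHdWZVVVVDV4aKZGeIZkNohmeEZkiZhFdEd3iId3d3d4h1VmVVVlQ0d7hERFZ3d2VVV4RnSJmEV0VneZhmd3Z3h3Y1ZlRFeHRDVDREVURFVVZWZHdYiHRHRVZ4lld3d3d3ZiSHVlN4h2JFVWZVVWZneIdkVleJhkVVVGdlZ3d3d3ZmBYVrlmeIc1d1d1V4h3d3dTRnZmiHVmZjV2aJdmiIhoUFUlm4QlZVR3ZWVXd3d2MiV5hmZoh3dnRIdomGZ4h3hBU2lnQgAlNWdlVlZ4hkEld3iHdlVmh1Y1d2eHdnh2d0Mzm1NocARYqmaHVndkJIiHeIh2VUVmVERVRDRWZmeJhiOHIkV3AAfKV7dWZURGiIeIiGZ4d3VWZVRERDRniHiYNFEkI1gQAAAANERUaGV4h4iYZnd4dGZ3Z2aJYzeYZVQkIlZTaFBRAAA0JFZ4hnd3eIZVVWd0VmZlVWd1I1VEM1ZFNFRIZJiGdHhDZWiHd3ZEMzRmZmNVVnZURVZDNFQiNUmDQhOIioZlZ2NWV4d2U0RFZ4h2QkV4iGZmZlVDIkVTGbSYVHc0VVZ2dFdkd3U1eIdniZUTZ3ZmV4d2ZlVWd3UDh6dlh4U1Z4h1V4VHZViYh2eIY0VmVVVHdlVUV4dndBBHYyNXqTRnd2Vkd1V3aIeId3U0RVV4hkVVd3ZXhlVWUARWQgNXRWd2ZXYmZndlZoiIUjRFZ4dlRWd4h2iHZnmFAkVmMCRWZmZmiWNWQyIjZ3YkZmdmd3ZXh2ZmZndld4cSRWZUQ0VVZnZndSWId1IjMjd2eHWJh3hjV3d4l1VmdxJndWZ1RFVnhlVmNZqHUxNCGHVodmZlVFZod4mGVndmA3l1Z2dkVmdkRWVHd0NnU1QEdkVXZUVoiHdmdlVniHUCepZYaHRXdkRndGh1WJd3ZxFmRHmGZniHdlVVZ3eIdhBZmFdpY2dlaIdVial3ZXp3UlY2zoaHZlVmZmd3d3h3UCZ3ZmhFdlV5hmaJmnVFaXdkRTR2NHhlVVZmd3d3iIiCBWdmZkeFRoiIhniGMzRWZWc1QQAAJWZ3dlVnd3iIiZYVZ2d0V2VHdniHZTEjRmdjZzNFeKdVeHd3VEZ3iIiIhiV3d3RFZVd3d3UxAkZ4mHNIQ0eqqYd3h3d0NWeId3d0N3d3ZEZlaId3YyNodmeIdCdTU1Z3hmeHd3ZDVoiHZVNoh3dkVmVoiHZDV4iYZXiFFkOFNmZ2V4hnd3MleIdmVHiXd1R3VWiIZEd3eIh2V5YmUnlGd3ZHiHZ3hiNWd3djWHiIRIdVZmZniHZ3iHZXgzdSaGV4d0aHd2eZQ1VWeIU2iIdFd2Z4iIiHZneHZlZxR1NXdHiIZXd3d5pTV3dmZTNmVEVnd3iIiIdmd3ZlRmBXVVaFZ4h1d4d3dzNmZ3dlNDQiVWd3d3dmZmZnZVVVUWdWdURleYRnh5hSJEVneIc3UzV2V3dlVFVVVEVVZmZCZ1Z2U0R5Y1eXdRNVRFZ3h0dVeIdlZlVVVlQiIjVmZ3RHZpmFQ1dFmZcwFXdjNXd2RVaId3dWZmd3YxNVRGdouENnV4hTR0mYUgJ6mIYiZ3ZURYhmZ2Z3d4cxR3dlVVWHc1l2eHQVOFAAN5mGeFE3dlU0iXZVZld3YxR4h2Z2QhJFFmeIhiIERFd4h1V4dCZ3aFJ4h2VVRWQhSJiHdndUREU0d4mYdTA2iIdVVnh2ZXh4c1dmZ2VUMjV4mHd3dkV4iFRkaKqXQxETNFZ3dlV3eGVVVFZ4h1RFd3iHVEZkNXZodnRHiWQ1QhFGd3iHY2iIZDJFR4iHVFh3eGRVQjI2iIhndUdTRmiHZDZmZ3ZTFFd5cRYyaIhUaId2VWd1NXiIh3l1V1R3d4llVEMyIjQiRFhSEWIVd2VnZmZmiYVEeImHeGVmaaY0ZUZkZmVFZmVnVTVkdSFYdnh3Zmi5dVRWi7l1VVZ2YxNFeGJnd3eJmWVlN5d2UgWHd3dlaahlUzSMqUA1WHZTMWiYMnmIdmebhTIUd3d2EDVmZUM1ZlZlM0VRAlVomXd0FGQleIYzRDIiMyBGiHdjAkZ2ZTNWZ3dEdSB5dFiYdmhzRFd3Qkd2VDV2dCeId3ZlRFZ4dmeHd0OHR6l0RWVVV4ZWdlM1d3Z3aJeHJnh3d3d2VoiGZ6iYUTZnmENVVVVVZUVURFeHZ3Zol4c1d3d3eIdVd3ZVeHZTA0RmNWUzRVVURmZneIZ3ZXmIhkV3d3d3dlVmd1MjRnZjUzVWh3ZVRVVoiId4ZndmiHh2VnZmZmZkREV3d1NVNGRDESNoh3dkRFVoh2Vnd3iHZ3ZWUzRERUNWZWaIU3VGhUVDMzNWZ4dUNEVmV3Znh2V3ZmY0Z2ZlRpmYZYhEiIdCVlRlRVRFZ2aIZmZ3ZmZlVnZndmdmWIRnd4dWdzWIhCV4dWdVVFdmZ5hndnd2dmZ3dVeH"/>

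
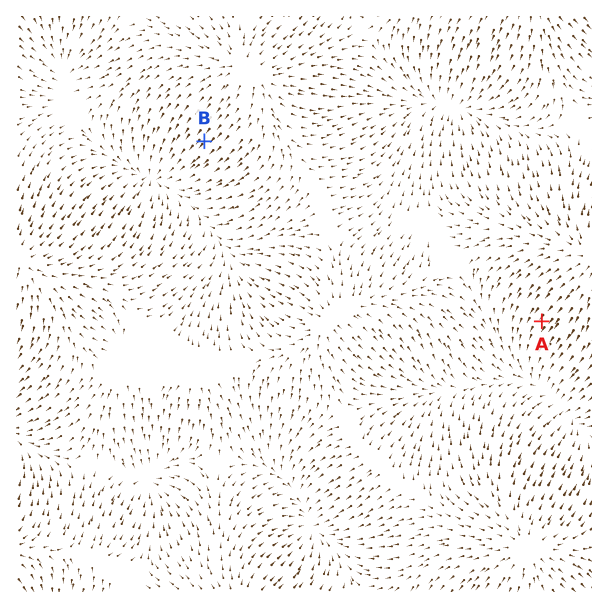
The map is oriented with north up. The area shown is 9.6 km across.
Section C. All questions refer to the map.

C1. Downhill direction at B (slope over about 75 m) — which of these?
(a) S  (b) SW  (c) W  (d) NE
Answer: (b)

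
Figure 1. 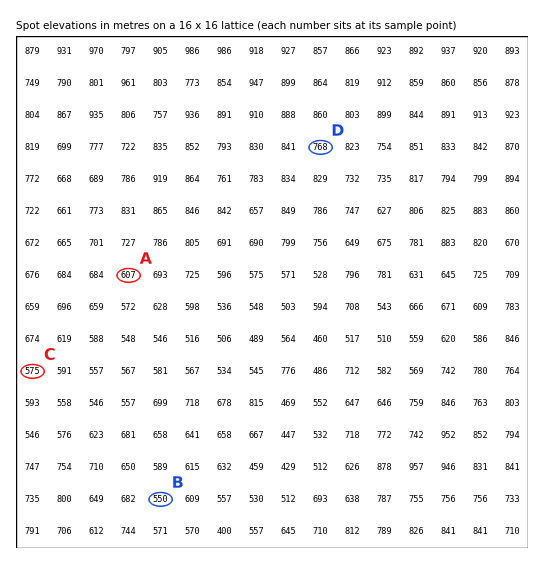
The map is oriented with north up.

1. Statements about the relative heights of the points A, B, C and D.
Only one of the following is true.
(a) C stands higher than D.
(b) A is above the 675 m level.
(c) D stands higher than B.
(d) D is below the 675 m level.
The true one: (c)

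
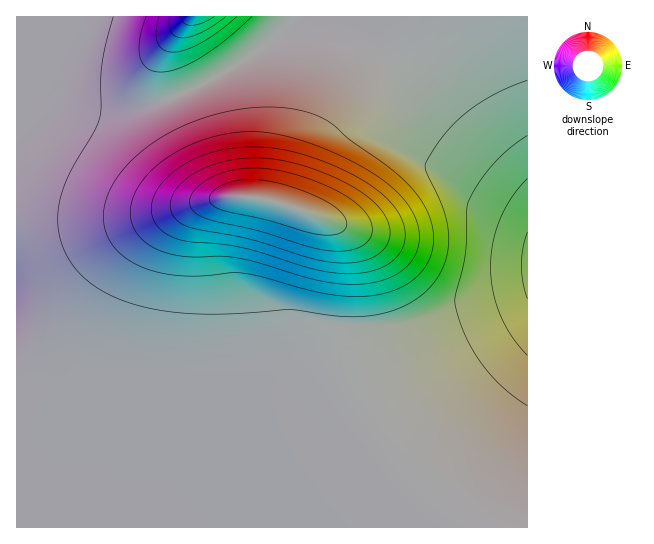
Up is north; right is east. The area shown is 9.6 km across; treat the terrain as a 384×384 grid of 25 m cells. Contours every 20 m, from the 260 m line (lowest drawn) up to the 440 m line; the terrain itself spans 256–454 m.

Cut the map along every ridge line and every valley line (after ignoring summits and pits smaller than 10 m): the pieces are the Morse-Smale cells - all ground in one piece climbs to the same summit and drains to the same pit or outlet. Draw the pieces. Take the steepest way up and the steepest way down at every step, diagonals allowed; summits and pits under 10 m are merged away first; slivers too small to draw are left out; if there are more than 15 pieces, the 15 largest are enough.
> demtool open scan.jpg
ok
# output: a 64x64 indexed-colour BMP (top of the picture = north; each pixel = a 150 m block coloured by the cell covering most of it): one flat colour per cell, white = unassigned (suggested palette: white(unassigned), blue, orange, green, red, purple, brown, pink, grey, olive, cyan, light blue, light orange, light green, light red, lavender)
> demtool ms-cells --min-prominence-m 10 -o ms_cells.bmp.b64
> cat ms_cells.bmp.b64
<image width="64" height="64" href="data:image/bmp;base64,Qk12CAAAAAAAAHYAAAAoAAAAQAAAAEAAAAABAAQAAAAAAAAIAAATCwAAEwsAABAAAAAAAAAA////ALR3HwAOf/8ALKAsACgn1gC9Z5QAS1aMAMJ34wB/f38AIr28AM++FwDox64AeLv/AIrfmACWmP8A1bDFABERERERERERERERERERERERERERERERERERERERESIiEREREREREREREREREREREREREREREREREREREREiIiIRERERERERERERERERERERERERERERERERERERIiIiIhERERERERERERERERERERERERERERERERERERIiIiIiERERERERERERERERERERERERERERERERERERIiIiIiIRERERERERERERERERERERERERERERERERERIiIiIiIhERERERERERERERERERERERERERERERERERIiIiIiIiERERERERERERERERERERERERERERERERERIiIiIiIiIRERERERERERERERERERERERERERERERERIiIiIiIiIhERERERERERERERERERERERERERERERERIiIiIiIiIiERERERERERERERERERERERERERERERERIiIiIiIiIiIRERERERERERERERERERERERERERERERIiIiIiIiIiIhERERERERERERERERERERERERERERERIiIiIiIiIiIiEREREREREREREREREREREREREREREREiIiIiIiIiIiIREREREREREREREREREREREREREREREiIiIiIiIiIiIhERERERERERERERERERERERERERERESIiIiIiIiIiIiERERERERERERERERERERERERERERESIiIiIiIiIiIiIRERERERERERERERERERERERERERESIiIiIiIiIiIiIhERERERERERERERERERERERERERERIiIiIiIiIiIiIiEREREREREREREREREREREREREREREiIiIiIiIiIiIiIREREREREREREREREREREREREREREiIiIiIiIiIiIiIhERERERERERERERERERERERERERESIiIiIiIiIiIiIiERERERERERERERERERERERERERESIiIiIiIiIiIiIiIRERERERERERERERERERERERERERIiIiIiIiIiIiIiIhEREREREREREREREREREREREREREiIiIiIiIiIiIiIiEREREREREREREREREREREREREREiIiIiIiIiIiIiIiIRERERERERERERERERERERERERESIiIiIiIiIiIiIiIhERERERERERERERERERERERERERIiIiIiIiIiIiIiIiERERERERERERERERERERERERERESIiIiIiIiIiIiIiIRERERERERERERERERERERERERERIiIiIiIiIiIiIiIhEREREREREREREREREREREREREREiIiIiIiIiIiIiIiERERERERERERERERERERERERERESIiIiIiIiIiIiIiIRERERERERERERERERERERERERERIiIiIiIiIiIiIiIhEREREREREREREREREREREREREREiIiIiIiIiIiIiIiERERERERERERERERERERERERERESIiIiIiIiIiIiIiIRERERERERERERERERERERERERERIiIiIiIiIiIiIiIhERERERERERERERERERERERERERIiIiIiIiIiIiIiIiEREREREREREREREREREREREREREiIiIiIiIiIiIiIiIREREREREREREREREREREREREREiIiIiIiIiIiIiIiIhERERERERERERERERERERERESIiIiIiIiIiIiIiIiIiERERERERERERERERERERERIiIiIiIiIiIiIiIiIiIiIRERERERERERERERERESIiIiIiIiIiIiIiIiIiIiIiIhERERERERERERERERIiIiIiIiIiIiIiIiIiIiIiIiIiEREREREREREREREREiIiIiIiIiIiIiIiIiIiIiIiIiIREREREREREREREREiIiIiIiIiIiIiIiIiIiIiIiIiIhERERERERERERERESIiIiIiIiIiIiIiIiIiIiIiIiIiERERERERERERERESIiIiIiIiIiIiIiIiIiIiIiIiIiIRERERERERERERERIiIiIiIiIiIiIiIiIiIiIiIiIiIhEREREREREREREREiIiIiIiIiIiIiIiIiIiIiIiIiIiEREREREREREREREiIiIiIiIiIiIiIiIiIiIiIiIiIiIRERERERERERERESIiIiIiIiIiIiIiIiIiIiIiIiIiIhERERERERERERESIiIiIiIiIiIiIiIiIiIiIiIiIiIiMxERERMzMzERERIiIiIiIiIiIiIiIiIiIiIiIiIiIiIzMzMzMzMzMzMxIiIiIiIiIiIiIiIiIiIiIiIiIiIiIjMzMzMzMzMzMzNCIiIiIiIiIiIiIiIiIiIiIiIiIiIiMzMzMzMzMzMzM0RCIiIiIiIiIiIiIiIiIiIiIiIiIiIzMzMzMzMzMzM0RERCIiIiIiIiIiIiIiIiIiIiIiIiIjMzMzMzMzMzMzRERERCIiIiIiIiIiIiIiIiIiIiIiIiMzMzMzMzMzMzNERERERCIiIiIiIiIiIiIiIiIiIiIiIzMzMzMzMzMzM0REREREQiIiIiIiIiIiIiIiIiIiIiIjMzMzMzMzMzMzREREREREQiIiIiIiIiIiIiIiIiIiIiMzMzMzMzMzMzM0REREREREIiIiIiIiIiIiIiIiIiIiIzMzMzMzMzMzMzNERERERERCIiIiIiIiIiIiIiIiIiIjMzMzMzMzMzMzM0REREREREQiIiIiIiIiIiIiIiIiIi"/>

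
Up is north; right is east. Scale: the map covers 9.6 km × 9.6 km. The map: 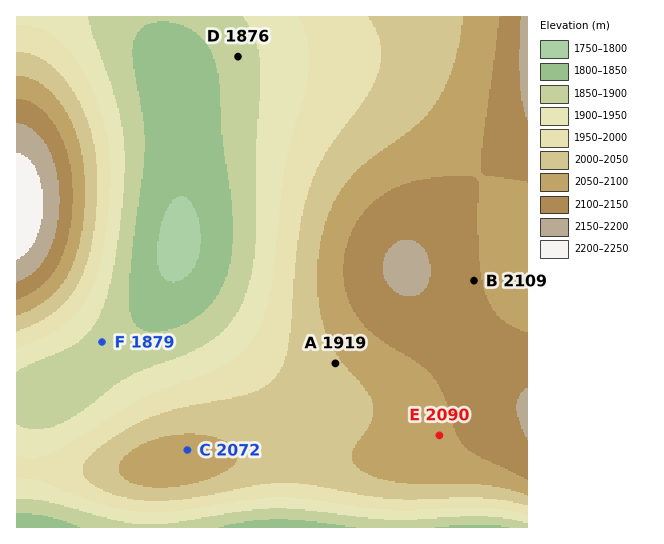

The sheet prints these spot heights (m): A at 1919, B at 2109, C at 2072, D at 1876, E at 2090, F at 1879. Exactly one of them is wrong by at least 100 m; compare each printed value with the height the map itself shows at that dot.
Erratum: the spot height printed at A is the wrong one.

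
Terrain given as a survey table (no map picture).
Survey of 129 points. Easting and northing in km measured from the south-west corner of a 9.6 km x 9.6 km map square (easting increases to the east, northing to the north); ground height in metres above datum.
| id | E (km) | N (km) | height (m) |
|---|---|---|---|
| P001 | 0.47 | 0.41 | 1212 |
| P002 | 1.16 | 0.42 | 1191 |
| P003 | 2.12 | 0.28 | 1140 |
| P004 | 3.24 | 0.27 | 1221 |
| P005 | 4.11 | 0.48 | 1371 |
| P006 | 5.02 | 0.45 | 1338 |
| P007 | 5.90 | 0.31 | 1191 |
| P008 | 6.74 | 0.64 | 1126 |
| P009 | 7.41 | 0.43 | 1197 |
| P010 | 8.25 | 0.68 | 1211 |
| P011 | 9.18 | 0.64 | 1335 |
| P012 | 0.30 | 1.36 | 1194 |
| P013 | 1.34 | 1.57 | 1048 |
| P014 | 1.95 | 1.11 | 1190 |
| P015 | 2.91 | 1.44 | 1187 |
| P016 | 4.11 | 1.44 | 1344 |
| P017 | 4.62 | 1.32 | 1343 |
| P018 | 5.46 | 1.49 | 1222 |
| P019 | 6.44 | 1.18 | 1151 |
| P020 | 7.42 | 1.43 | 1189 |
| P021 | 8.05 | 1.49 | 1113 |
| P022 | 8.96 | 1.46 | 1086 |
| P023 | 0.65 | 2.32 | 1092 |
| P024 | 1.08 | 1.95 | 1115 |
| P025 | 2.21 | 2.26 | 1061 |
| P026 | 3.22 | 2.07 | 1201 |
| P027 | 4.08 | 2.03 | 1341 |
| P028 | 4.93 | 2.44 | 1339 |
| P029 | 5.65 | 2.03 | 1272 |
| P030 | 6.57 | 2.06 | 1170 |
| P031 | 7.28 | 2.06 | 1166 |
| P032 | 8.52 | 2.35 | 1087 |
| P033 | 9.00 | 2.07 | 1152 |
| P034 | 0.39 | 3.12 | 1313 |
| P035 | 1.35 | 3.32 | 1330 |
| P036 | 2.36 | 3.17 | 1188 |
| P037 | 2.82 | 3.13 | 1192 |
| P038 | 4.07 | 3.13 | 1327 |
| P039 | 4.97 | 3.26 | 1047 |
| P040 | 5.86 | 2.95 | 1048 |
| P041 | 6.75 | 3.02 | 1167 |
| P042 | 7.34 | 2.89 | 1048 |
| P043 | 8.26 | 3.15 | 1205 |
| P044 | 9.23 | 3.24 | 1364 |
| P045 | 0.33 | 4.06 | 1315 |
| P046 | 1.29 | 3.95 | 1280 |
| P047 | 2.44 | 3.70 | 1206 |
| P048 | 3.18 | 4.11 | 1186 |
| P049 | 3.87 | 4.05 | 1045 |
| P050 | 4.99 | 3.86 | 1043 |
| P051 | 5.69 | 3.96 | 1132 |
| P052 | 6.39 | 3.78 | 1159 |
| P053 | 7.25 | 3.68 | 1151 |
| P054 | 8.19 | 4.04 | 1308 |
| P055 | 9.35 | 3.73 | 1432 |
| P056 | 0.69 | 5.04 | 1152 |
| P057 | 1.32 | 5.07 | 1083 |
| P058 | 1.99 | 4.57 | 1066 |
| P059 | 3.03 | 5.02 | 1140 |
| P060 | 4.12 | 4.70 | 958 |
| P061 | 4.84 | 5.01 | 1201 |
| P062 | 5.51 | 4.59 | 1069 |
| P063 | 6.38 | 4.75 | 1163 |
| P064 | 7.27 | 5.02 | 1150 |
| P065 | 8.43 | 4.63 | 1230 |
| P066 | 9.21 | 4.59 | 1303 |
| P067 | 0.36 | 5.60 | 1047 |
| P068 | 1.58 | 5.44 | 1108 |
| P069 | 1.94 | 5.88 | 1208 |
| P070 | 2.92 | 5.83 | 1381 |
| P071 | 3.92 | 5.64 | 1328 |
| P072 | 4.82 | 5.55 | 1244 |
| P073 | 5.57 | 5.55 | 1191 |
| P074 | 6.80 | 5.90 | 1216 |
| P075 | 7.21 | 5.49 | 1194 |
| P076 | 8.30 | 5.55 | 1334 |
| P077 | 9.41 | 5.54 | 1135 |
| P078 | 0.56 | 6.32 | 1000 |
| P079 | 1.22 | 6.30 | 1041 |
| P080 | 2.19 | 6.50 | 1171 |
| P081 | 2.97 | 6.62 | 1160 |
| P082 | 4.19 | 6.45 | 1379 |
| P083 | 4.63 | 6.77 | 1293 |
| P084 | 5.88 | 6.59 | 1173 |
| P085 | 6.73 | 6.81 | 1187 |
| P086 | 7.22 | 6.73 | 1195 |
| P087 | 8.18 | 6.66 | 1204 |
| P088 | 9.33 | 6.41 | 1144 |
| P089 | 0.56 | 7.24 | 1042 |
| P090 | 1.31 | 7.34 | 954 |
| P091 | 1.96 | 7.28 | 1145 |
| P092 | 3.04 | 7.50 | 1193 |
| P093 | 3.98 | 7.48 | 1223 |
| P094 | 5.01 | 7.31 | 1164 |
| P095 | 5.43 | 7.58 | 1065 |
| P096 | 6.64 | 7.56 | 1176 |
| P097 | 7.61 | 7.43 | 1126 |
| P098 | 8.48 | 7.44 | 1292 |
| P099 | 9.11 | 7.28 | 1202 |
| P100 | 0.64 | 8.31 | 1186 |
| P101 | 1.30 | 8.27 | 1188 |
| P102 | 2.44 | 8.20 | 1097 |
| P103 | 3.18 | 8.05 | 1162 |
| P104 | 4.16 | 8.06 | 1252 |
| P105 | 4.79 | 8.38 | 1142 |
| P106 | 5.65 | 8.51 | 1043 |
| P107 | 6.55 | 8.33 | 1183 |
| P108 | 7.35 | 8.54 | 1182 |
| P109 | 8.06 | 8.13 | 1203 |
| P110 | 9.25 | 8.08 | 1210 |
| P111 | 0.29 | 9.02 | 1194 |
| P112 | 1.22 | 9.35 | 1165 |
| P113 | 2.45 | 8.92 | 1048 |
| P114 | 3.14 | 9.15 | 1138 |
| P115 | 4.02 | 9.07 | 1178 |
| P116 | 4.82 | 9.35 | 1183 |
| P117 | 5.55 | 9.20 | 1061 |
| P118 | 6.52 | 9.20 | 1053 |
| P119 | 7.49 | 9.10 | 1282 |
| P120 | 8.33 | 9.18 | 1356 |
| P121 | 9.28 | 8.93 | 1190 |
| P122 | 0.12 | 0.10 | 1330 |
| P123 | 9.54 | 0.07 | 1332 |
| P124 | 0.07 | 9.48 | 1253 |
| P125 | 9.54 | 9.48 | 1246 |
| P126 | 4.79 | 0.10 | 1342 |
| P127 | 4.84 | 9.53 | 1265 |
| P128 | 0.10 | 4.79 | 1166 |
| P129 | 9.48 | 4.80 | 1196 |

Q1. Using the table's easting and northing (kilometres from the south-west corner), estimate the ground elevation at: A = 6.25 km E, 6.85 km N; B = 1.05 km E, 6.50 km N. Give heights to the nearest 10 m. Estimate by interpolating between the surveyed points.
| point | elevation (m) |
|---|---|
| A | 1190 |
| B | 970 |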